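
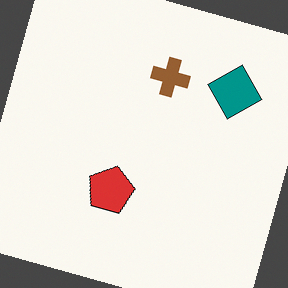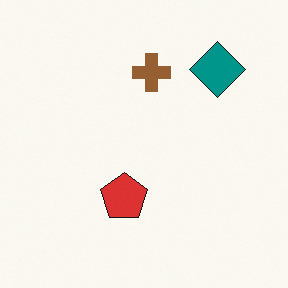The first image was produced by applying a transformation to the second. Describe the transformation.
Rotated clockwise by a moderate amount.

Every shape is tilted by the same angle and the image corners show triangular fill wedges — a whole-image rotation by a non-right angle.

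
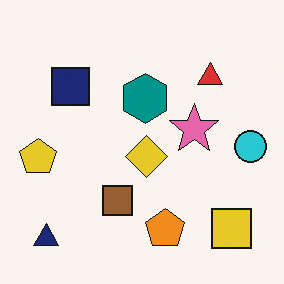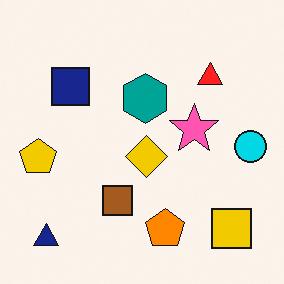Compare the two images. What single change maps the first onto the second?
The transformation is: slightly oversaturated.

All colors are more vivid — a global saturation change.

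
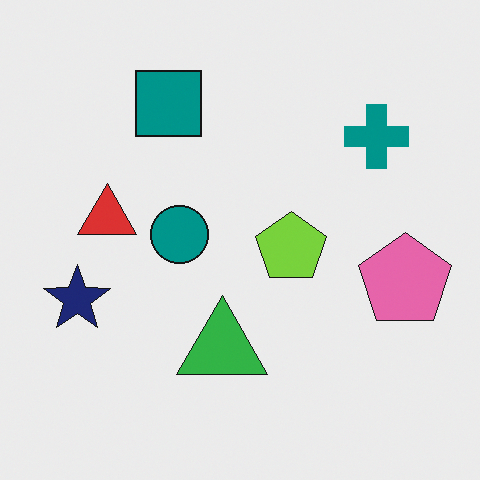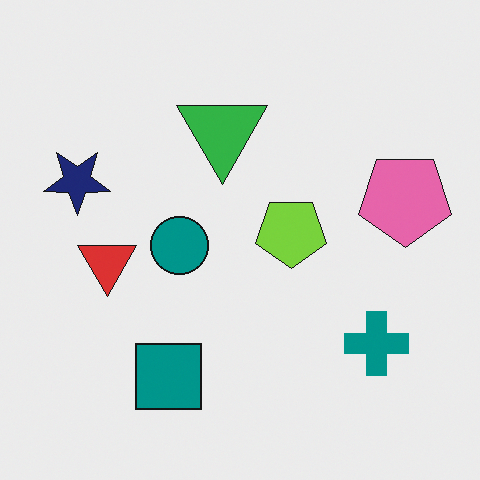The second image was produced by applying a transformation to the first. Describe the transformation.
The image was flipped vertically (top ↔ bottom).

The teal square is in the top of the first image and the bottom of the second — shapes on opposite sides of the horizontal midline have swapped in a mirror flip.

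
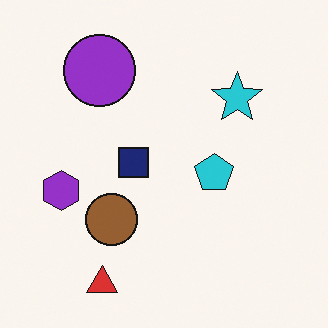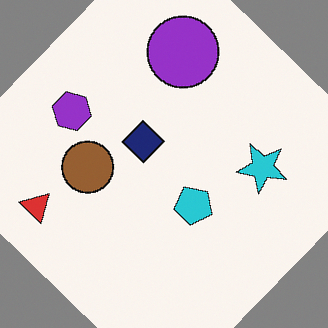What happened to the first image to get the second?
The second image is the first rotated clockwise by a large amount — several tens of degrees.

Every shape is tilted by the same angle and the image corners show triangular fill wedges — a whole-image rotation by a non-right angle.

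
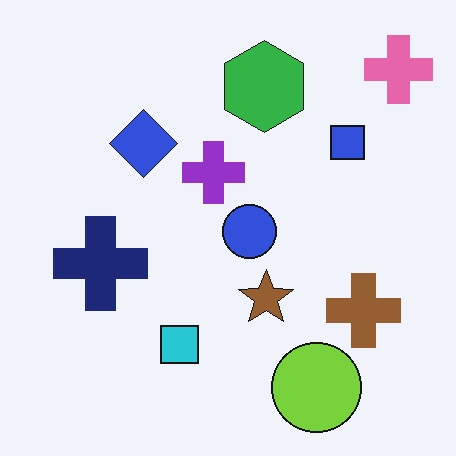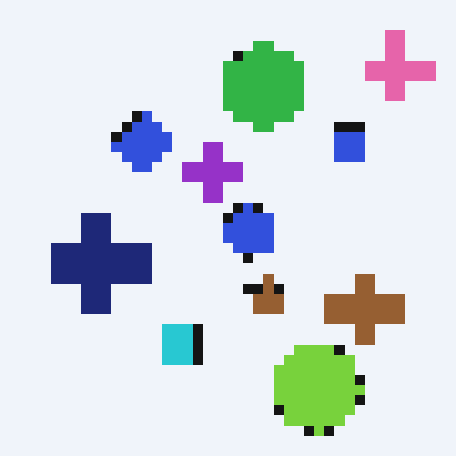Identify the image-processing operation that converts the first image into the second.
The transformation is: heavily pixelated into large blocks.

Shapes are reduced to large square blocks; fine edges and outlines are lost — a downscale-then-upscale (mosaic) effect.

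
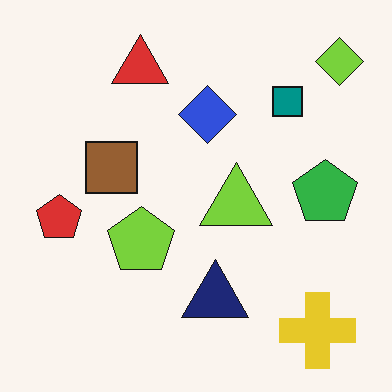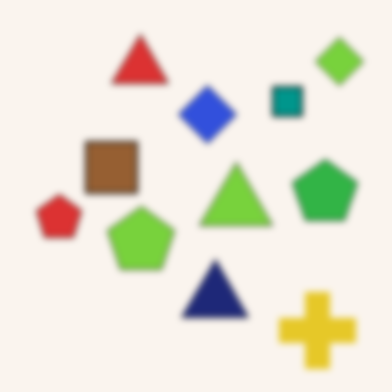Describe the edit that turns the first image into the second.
The second image is the first noticeably gaussian-blurred.

Shape edges and outlines are uniformly softened across the whole image.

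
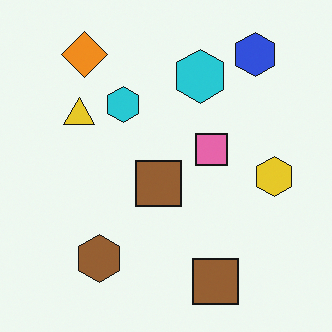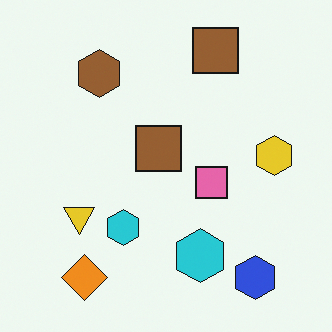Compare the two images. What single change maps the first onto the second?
The second image is the first flipped vertically (top ↔ bottom).

The orange diamond is in the top-left of the first image and the bottom-left of the second — shapes on opposite sides of the horizontal midline have swapped in a mirror flip.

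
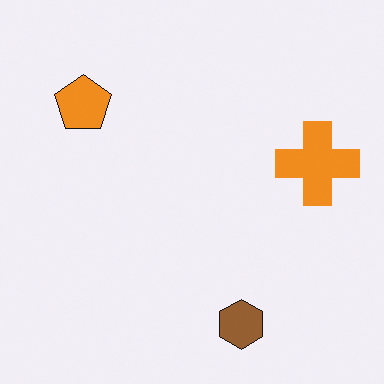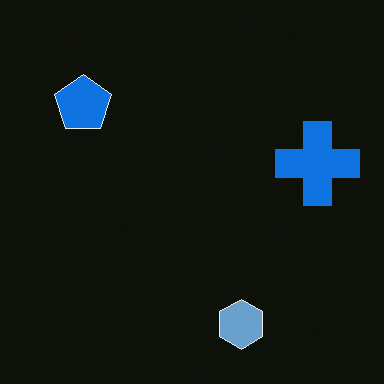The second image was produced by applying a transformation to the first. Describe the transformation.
It was color-inverted (negative).

The light background has become dark and every shape's color is its complement — a photographic negative.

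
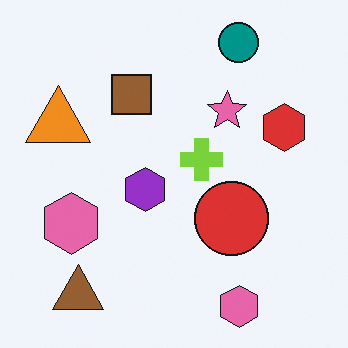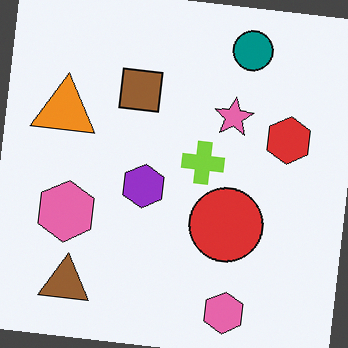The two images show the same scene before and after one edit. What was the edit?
The image was rotated clockwise by a few degrees.

Every shape is tilted by the same angle and the image corners show triangular fill wedges — a whole-image rotation by a non-right angle.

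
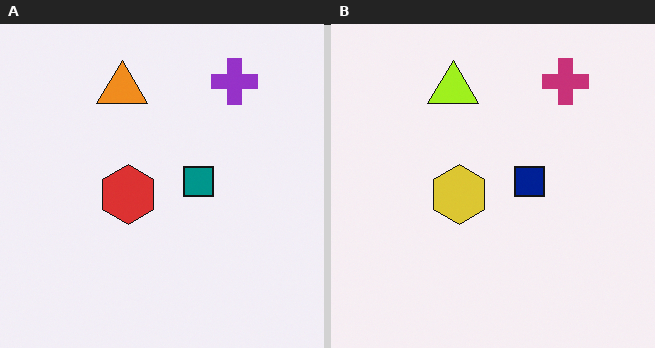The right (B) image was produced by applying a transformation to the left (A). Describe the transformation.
Hue-shifted slightly.

Every shape's color has rotated by the same amount around the hue wheel — a uniform hue shift.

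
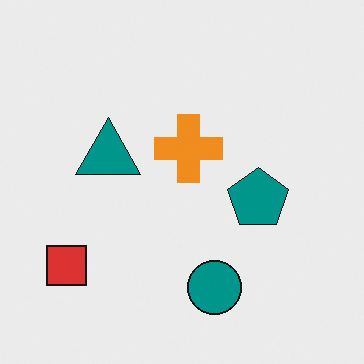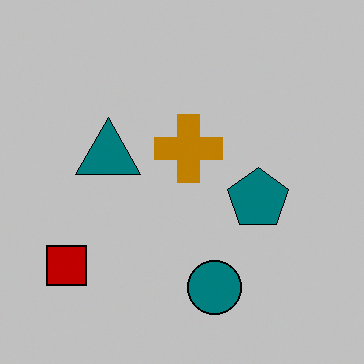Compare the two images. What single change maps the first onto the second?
It was heavily posterized to just a handful of flat colors.

Each flat color has snapped to a coarser quantized level — most visibly, the near-white background has dropped to a flat grey.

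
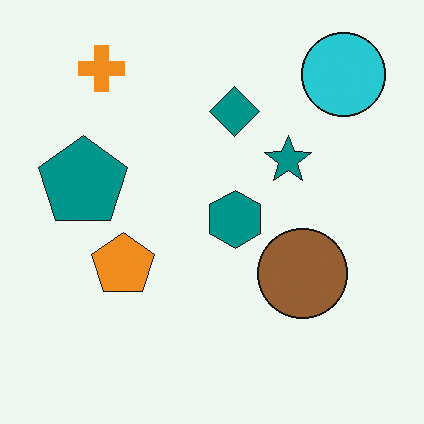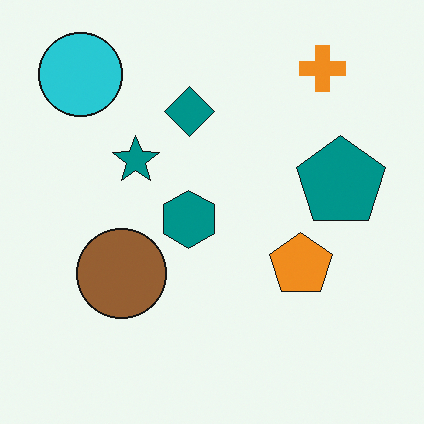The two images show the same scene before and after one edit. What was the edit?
This is the original image flipped horizontally (left ↔ right).

The cyan circle is in the top-right of the first image and the top-left of the second — shapes on opposite sides of the vertical midline have swapped in a mirror flip.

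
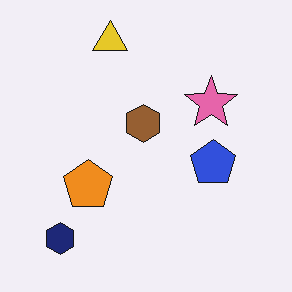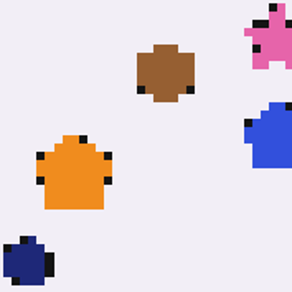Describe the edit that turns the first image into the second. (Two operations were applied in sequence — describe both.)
This is the original image lightly pixelated (a mild mosaic effect), then cropped to a noticeably smaller region and rescaled.

Shapes are reduced to large square blocks; fine edges and outlines are lost — a downscale-then-upscale (mosaic) effect. The visible shapes are larger and the field of view is narrower; shapes near the original edges may be partly or wholly outside the frame — a crop-and-rescale.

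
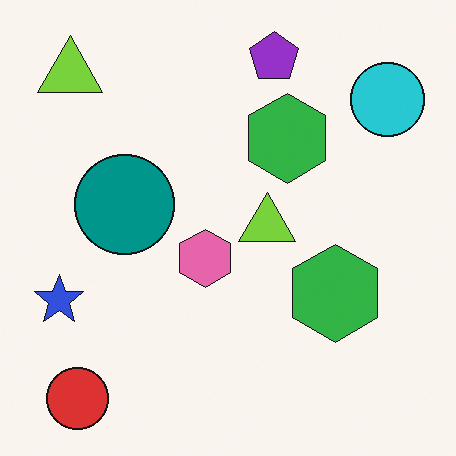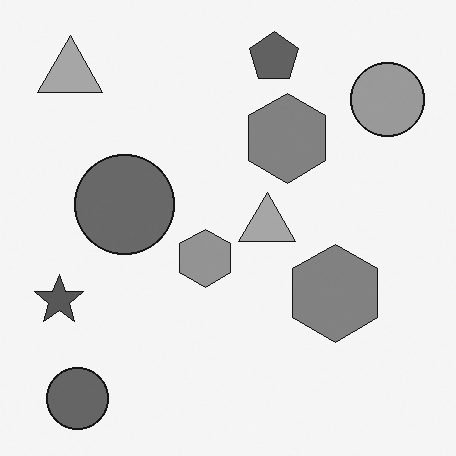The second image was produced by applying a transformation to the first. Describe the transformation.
This is the original image converted to grayscale.

All color is removed — every shape is now a shade of grey.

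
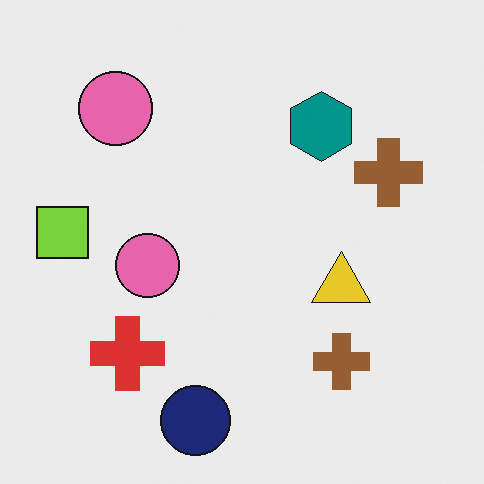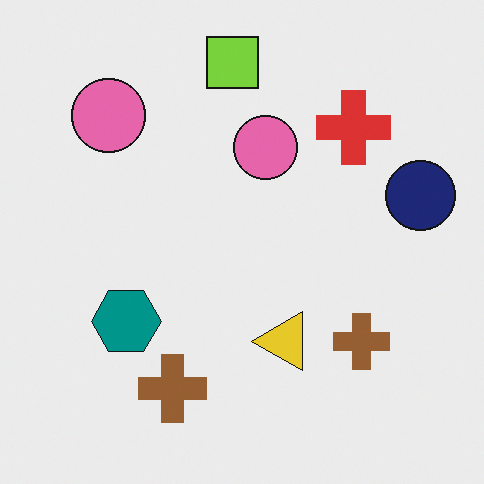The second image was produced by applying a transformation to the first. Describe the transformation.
Transposed (reflected across the top-left ↔ bottom-right diagonal).

Shapes have swapped their row and column positions — what was in the top-right is now in the bottom-left — a diagonal reflection.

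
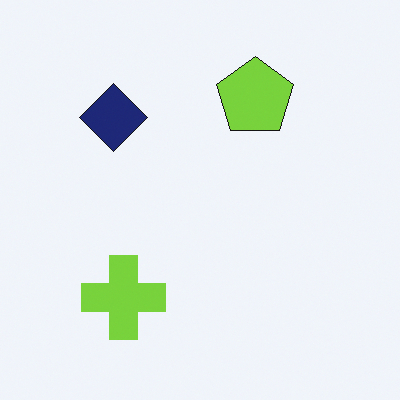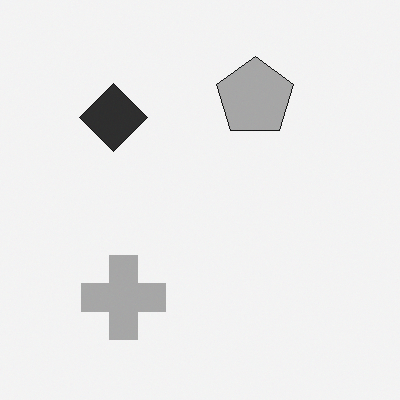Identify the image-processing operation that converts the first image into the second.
The image was converted to grayscale.

All color is removed — every shape is now a shade of grey.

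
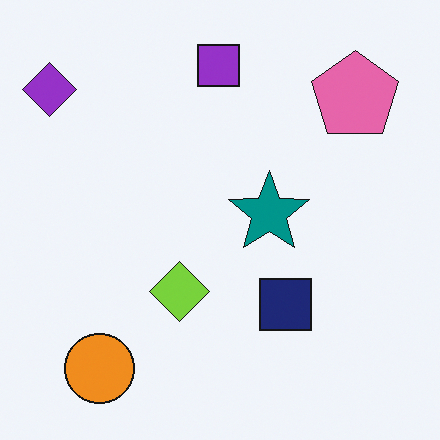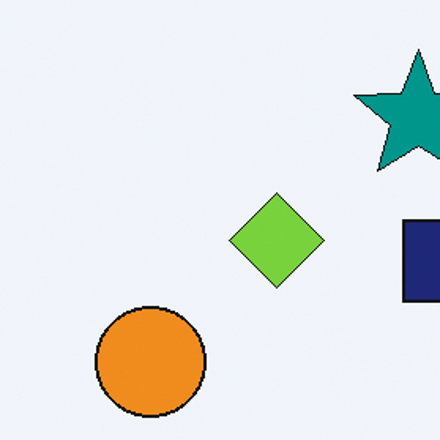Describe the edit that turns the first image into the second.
The transformation is: cropped to a modestly smaller region and rescaled.

The visible shapes are larger and the field of view is narrower; shapes near the original edges may be partly or wholly outside the frame — a crop-and-rescale.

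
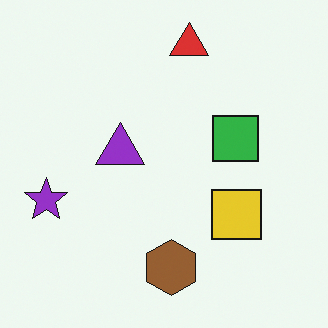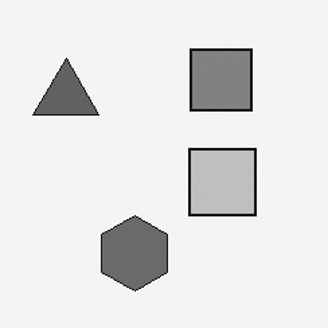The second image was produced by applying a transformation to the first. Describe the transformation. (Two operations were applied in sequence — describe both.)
Cropped to a modestly smaller region and rescaled, then converted to grayscale.

The visible shapes are larger and the field of view is narrower; shapes near the original edges may be partly or wholly outside the frame — a crop-and-rescale. All color is removed — every shape is now a shade of grey.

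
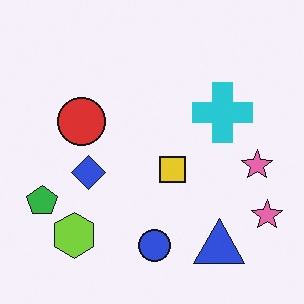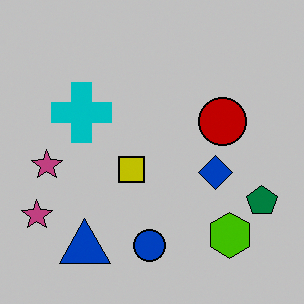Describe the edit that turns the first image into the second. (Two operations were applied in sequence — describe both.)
Flipped horizontally (left ↔ right), then aggressively posterized.

The green pentagon is in the left of the first image and the right of the second — shapes on opposite sides of the vertical midline have swapped in a mirror flip. Each flat color has snapped to a coarser quantized level — most visibly, the near-white background has dropped to a flat grey.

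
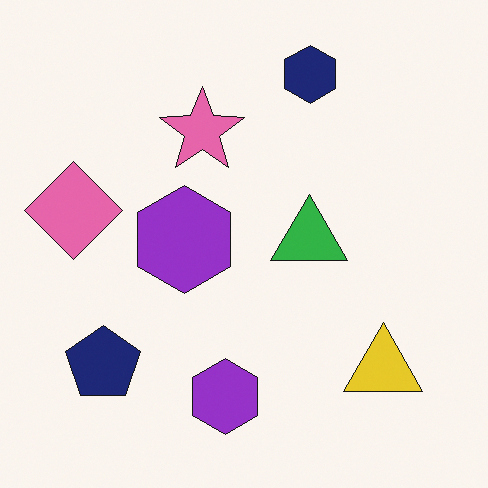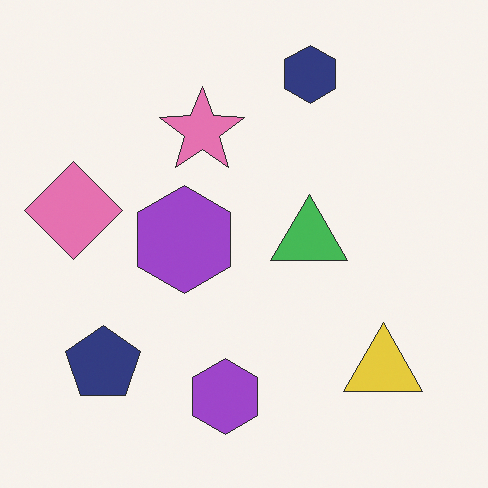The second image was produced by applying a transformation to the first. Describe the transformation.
It was given slightly reduced contrast.

Tones are pushed toward mid-grey across the whole image — a global contrast change.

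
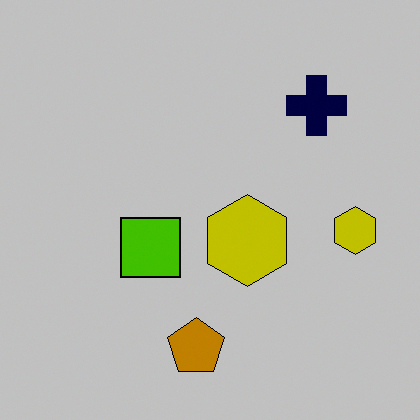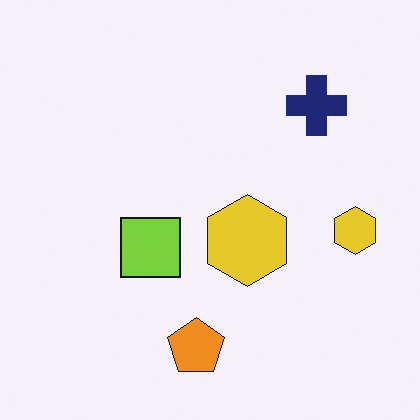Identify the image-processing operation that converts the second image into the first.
The transformation is: heavily posterized to just a handful of flat colors.

Each flat color has snapped to a coarser quantized level — most visibly, the near-white background has dropped to a flat grey.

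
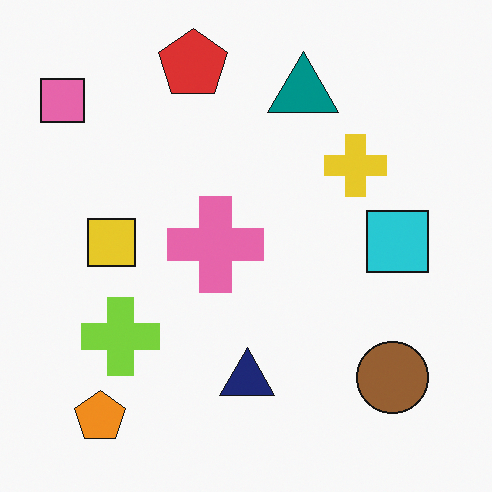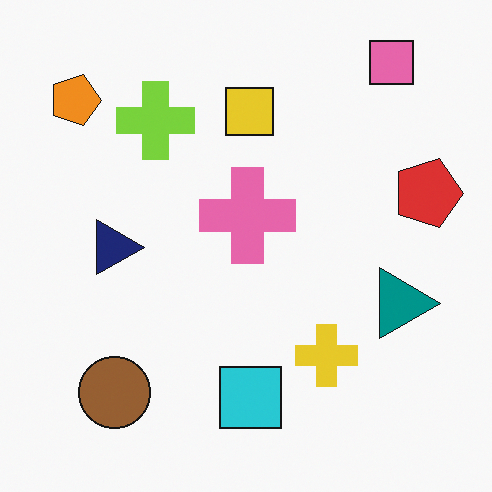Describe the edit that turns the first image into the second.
Rotated 90° clockwise.

The pink square sits in the top-left of the first image and the top-right of the second — consistent with a whole-image 90° clockwise rotation.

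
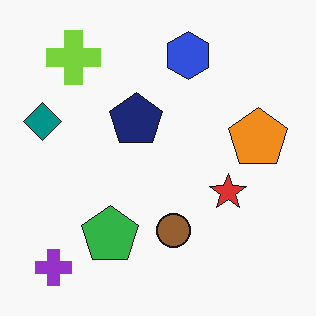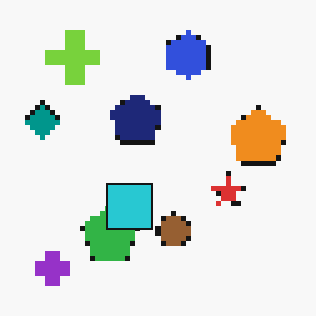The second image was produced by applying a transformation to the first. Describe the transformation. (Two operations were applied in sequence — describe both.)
It was lightly pixelated (a mild mosaic effect), then overlaid with an additional cyan square.

Shapes are reduced to large square blocks; fine edges and outlines are lost — a downscale-then-upscale (mosaic) effect. A cyan square appears in the second image that is absent from the first.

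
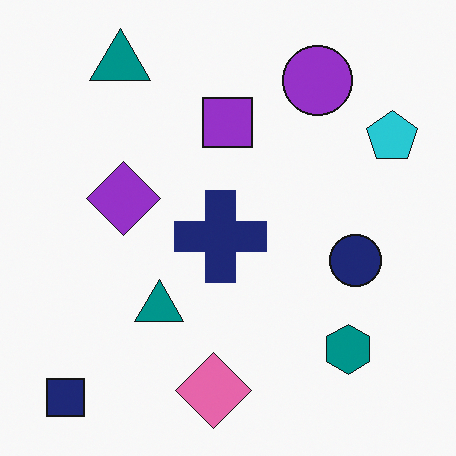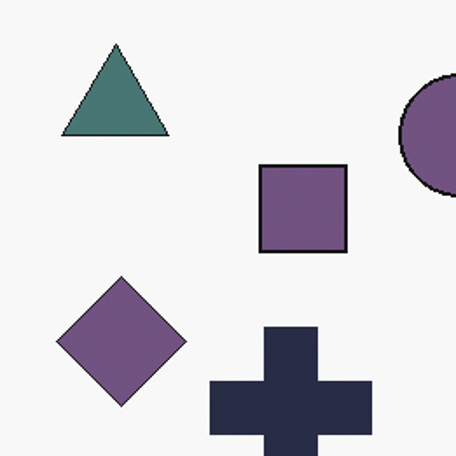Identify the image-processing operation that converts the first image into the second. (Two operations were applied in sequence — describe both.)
Cropped tightly and scaled back up, then heavily desaturated.

The visible shapes are larger and the field of view is narrower; shapes near the original edges may be partly or wholly outside the frame — a crop-and-rescale. All colors are more muted and greyish — a global saturation change.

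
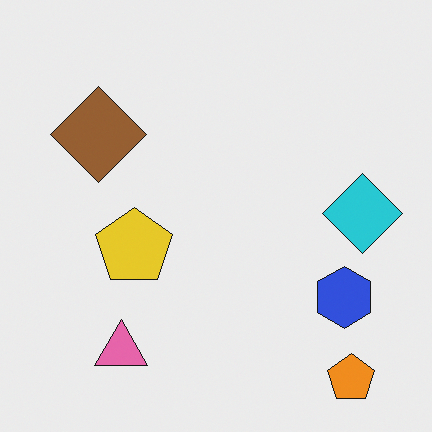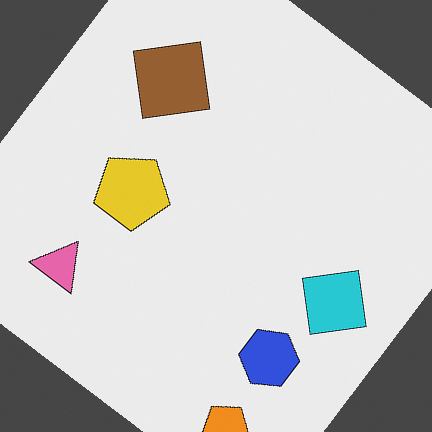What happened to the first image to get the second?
It was rotated clockwise by a large amount — several tens of degrees.

Every shape is tilted by the same angle and the image corners show triangular fill wedges — a whole-image rotation by a non-right angle.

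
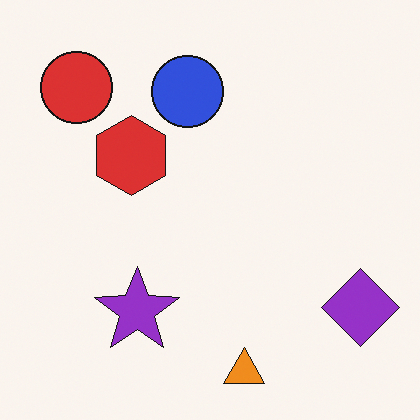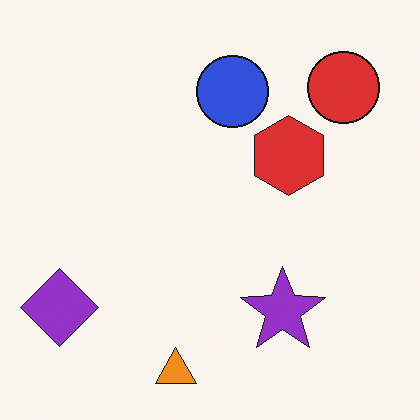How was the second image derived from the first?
The transformation is: flipped horizontally (left ↔ right).

The purple diamond is in the bottom-right of the first image and the bottom-left of the second — shapes on opposite sides of the vertical midline have swapped in a mirror flip.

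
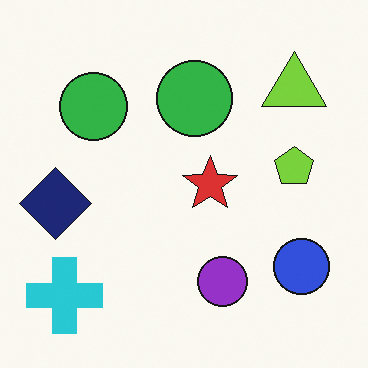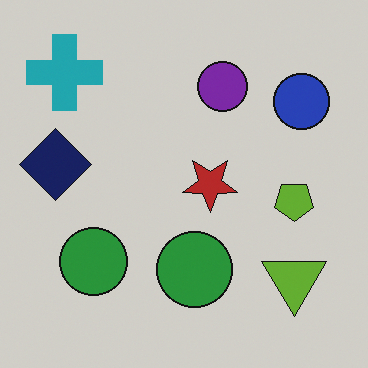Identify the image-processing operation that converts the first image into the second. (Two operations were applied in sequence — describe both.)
The second image is the first slightly darkened, then flipped vertically (top ↔ bottom).

Every pixel — background and shapes alike — is uniformly darkened. The cyan cross is in the bottom-left of the first image and the top-left of the second — shapes on opposite sides of the horizontal midline have swapped in a mirror flip.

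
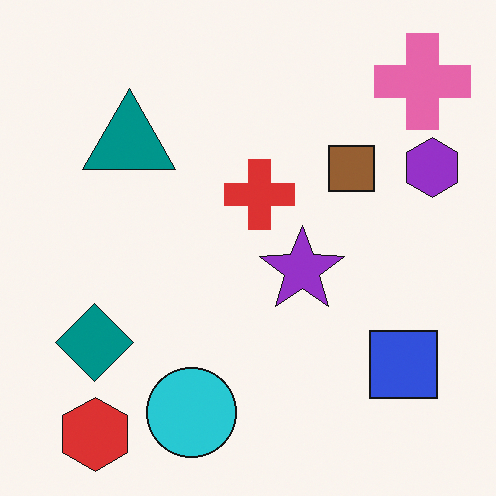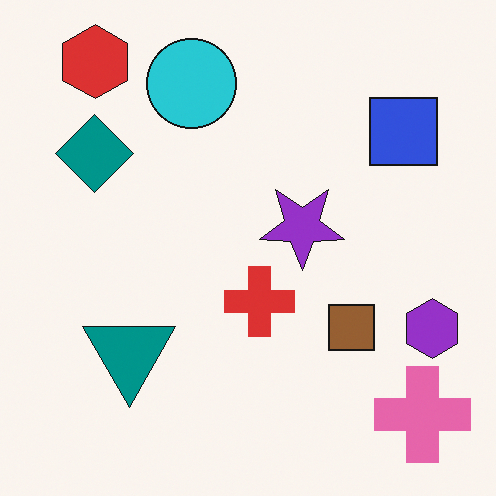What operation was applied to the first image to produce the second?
The image was flipped vertically (top ↔ bottom).

The red hexagon is in the bottom-left of the first image and the top-left of the second — shapes on opposite sides of the horizontal midline have swapped in a mirror flip.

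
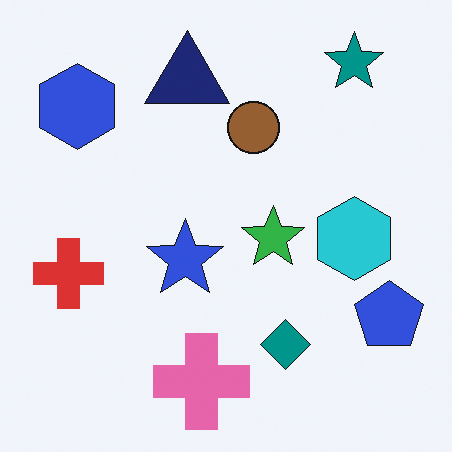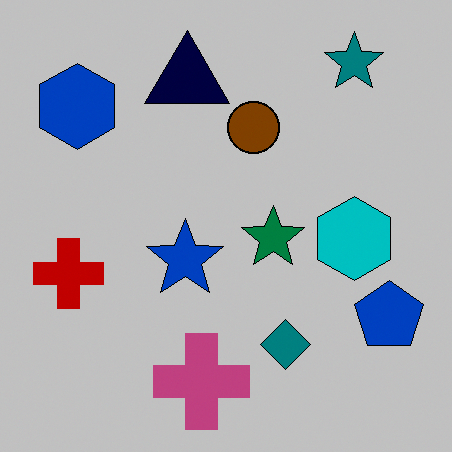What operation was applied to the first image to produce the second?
This is the original image aggressively posterized.

Each flat color has snapped to a coarser quantized level — most visibly, the near-white background has dropped to a flat grey.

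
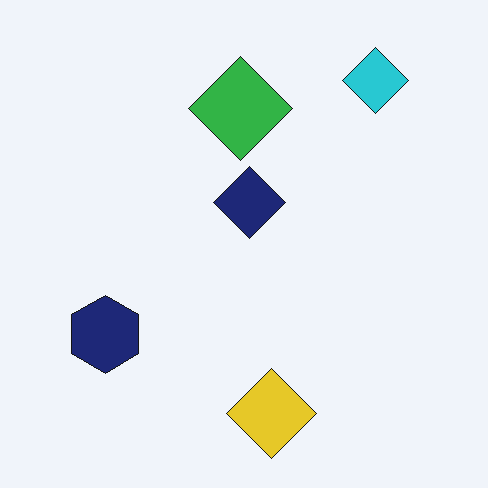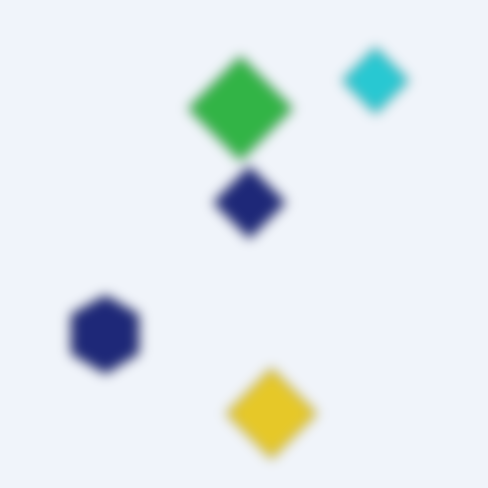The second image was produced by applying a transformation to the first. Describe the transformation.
It was heavily blurred.

Shape edges and outlines are uniformly softened across the whole image.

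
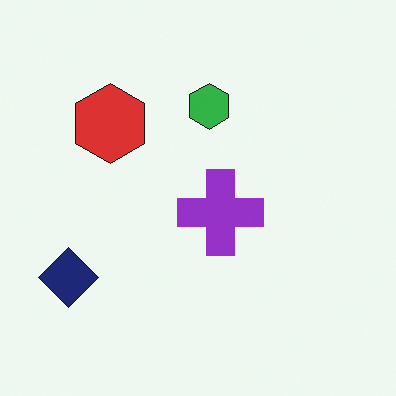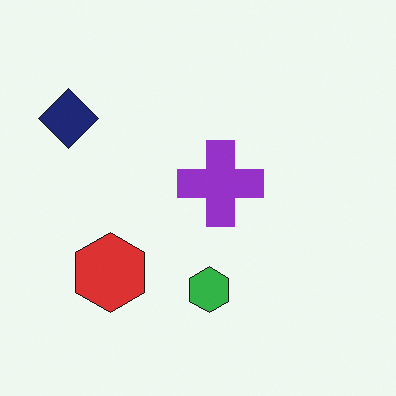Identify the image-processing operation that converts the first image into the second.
It was flipped vertically (top ↔ bottom).

The green hexagon is in the top of the first image and the bottom of the second — shapes on opposite sides of the horizontal midline have swapped in a mirror flip.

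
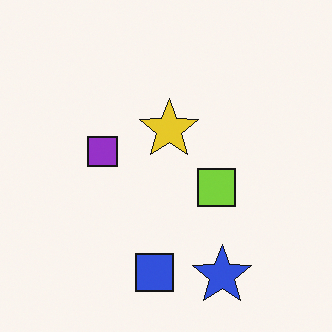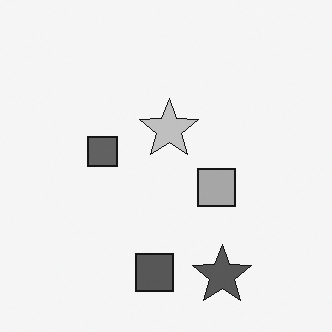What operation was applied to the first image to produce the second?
The second image is the first converted to grayscale.

All color is removed — every shape is now a shade of grey.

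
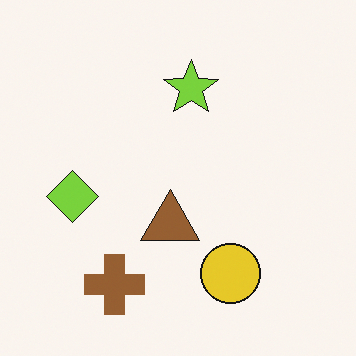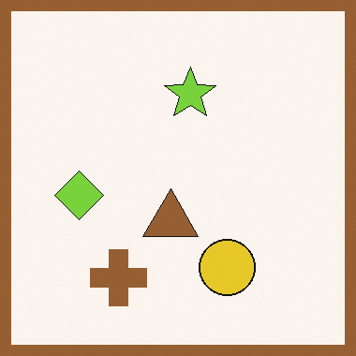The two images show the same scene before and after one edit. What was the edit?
The second image is the first framed with a brown border.

A solid brown frame runs around the edge of the second image, with the content slightly shrunk inside it.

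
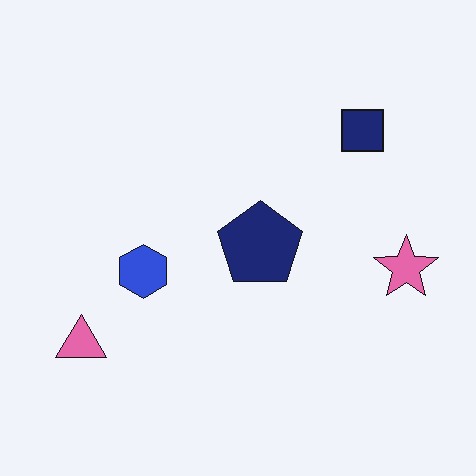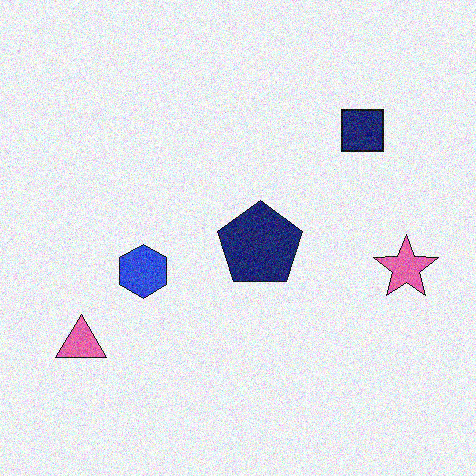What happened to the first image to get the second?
The second image is the first degraded with moderate additive noise.

Random speckle covers the whole image, including the flat background.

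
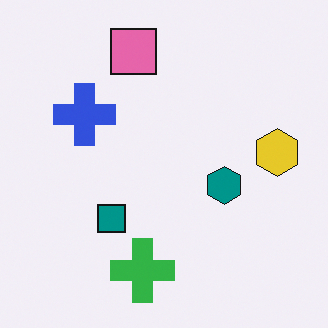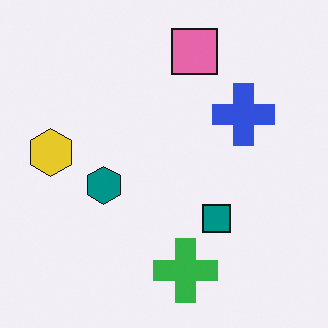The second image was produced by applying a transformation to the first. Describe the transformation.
The image was flipped horizontally (left ↔ right).

The yellow hexagon is in the right of the first image and the left of the second — shapes on opposite sides of the vertical midline have swapped in a mirror flip.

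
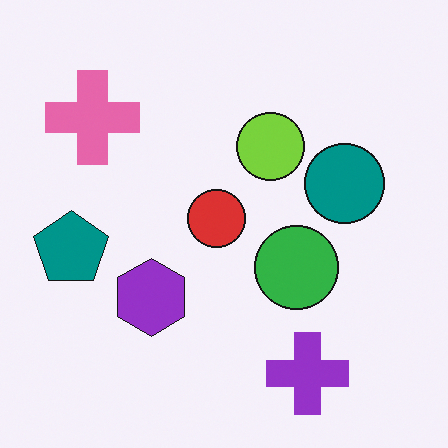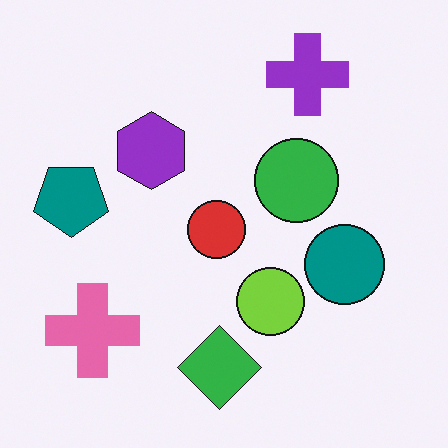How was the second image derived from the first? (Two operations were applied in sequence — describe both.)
The image was flipped vertically (top ↔ bottom), then overlaid with an additional green diamond.

The purple cross is in the bottom-right of the first image and the top-right of the second — shapes on opposite sides of the horizontal midline have swapped in a mirror flip. A green diamond appears in the second image that is absent from the first.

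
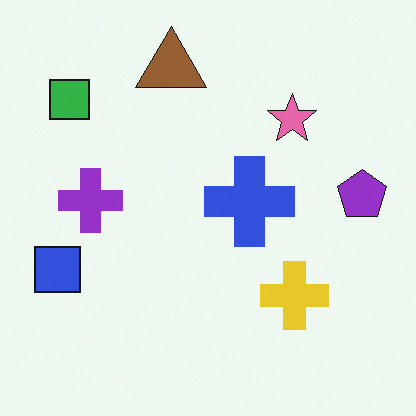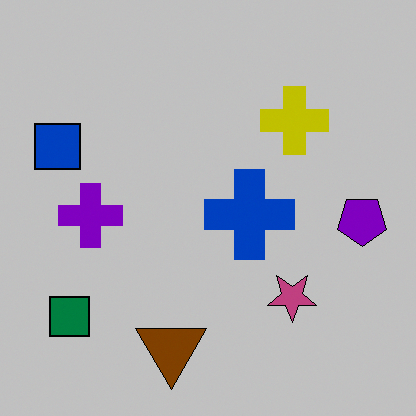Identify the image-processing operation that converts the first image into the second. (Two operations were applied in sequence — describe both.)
The image was aggressively posterized, then flipped vertically (top ↔ bottom).

Each flat color has snapped to a coarser quantized level — most visibly, the near-white background has dropped to a flat grey. The brown triangle is in the top of the first image and the bottom of the second — shapes on opposite sides of the horizontal midline have swapped in a mirror flip.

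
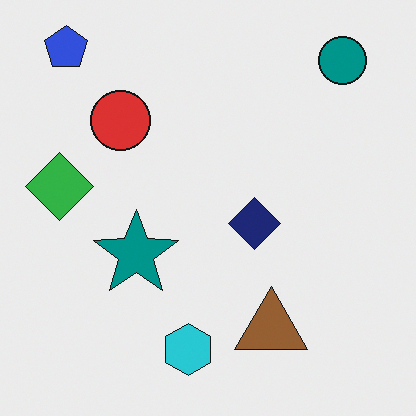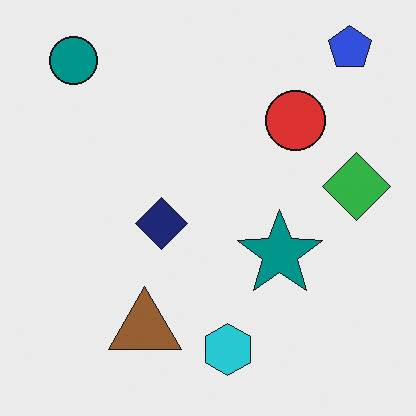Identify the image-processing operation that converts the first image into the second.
Flipped horizontally (left ↔ right).

The green diamond is in the left of the first image and the right of the second — shapes on opposite sides of the vertical midline have swapped in a mirror flip.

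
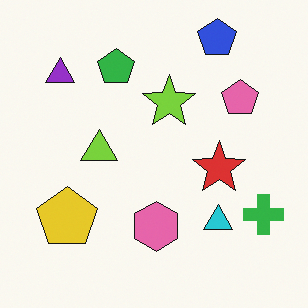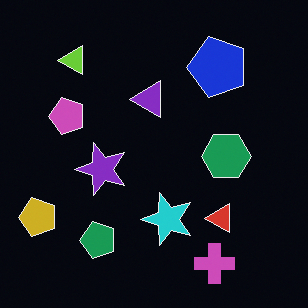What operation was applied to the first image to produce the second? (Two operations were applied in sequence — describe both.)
It was color-inverted (negative), then transposed (reflected across the top-left ↔ bottom-right diagonal).

The light background has become dark and every shape's color is its complement — a photographic negative. Shapes have swapped their row and column positions — what was in the top-right is now in the bottom-left — a diagonal reflection.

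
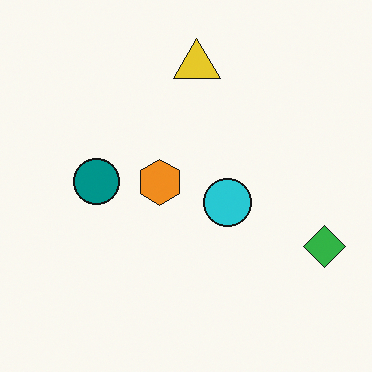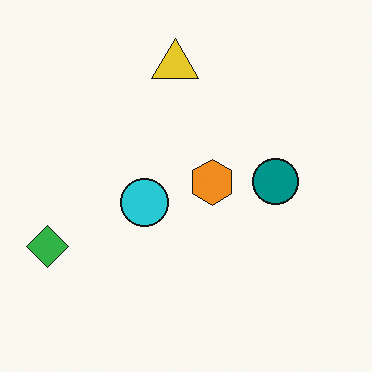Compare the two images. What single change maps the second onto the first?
It was flipped horizontally (left ↔ right).

The green diamond is in the left of the second image and the right of the first — shapes on opposite sides of the vertical midline have swapped in a mirror flip.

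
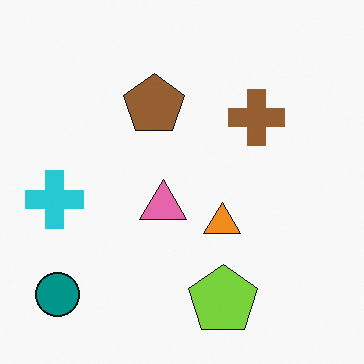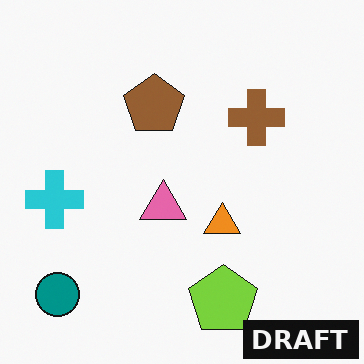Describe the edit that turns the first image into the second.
The second image is the first watermarked with the text "DRAFT" in the lower-right corner.

A dark label reading "DRAFT" appears in the lower-right corner.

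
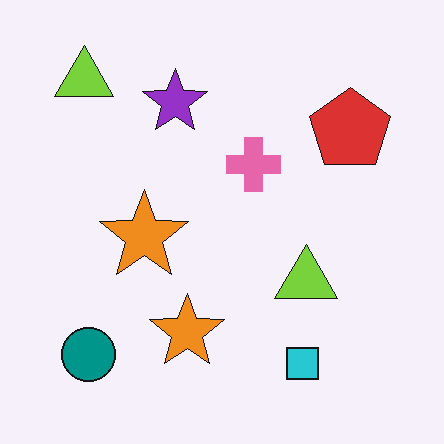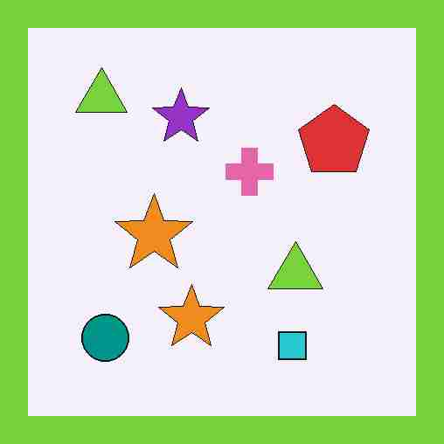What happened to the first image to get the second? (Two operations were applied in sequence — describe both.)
It was degraded with heavy JPEG compression, then framed with a lime border.

Blocky 8×8 compression artifacts appear around shape edges and the flat background shows ringing — characteristic JPEG degradation. A solid lime frame runs around the edge of the second image, with the content slightly shrunk inside it.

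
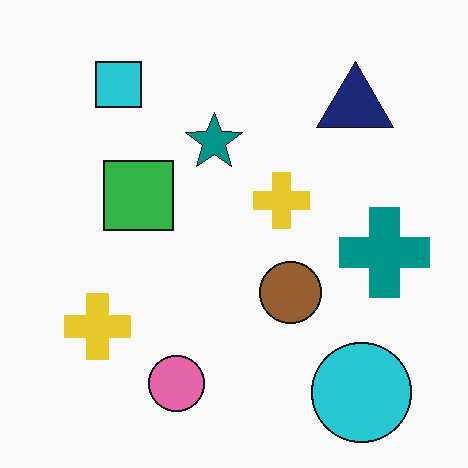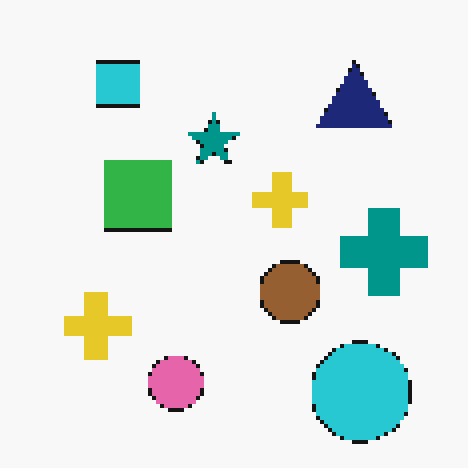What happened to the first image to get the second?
The second image is the first lightly pixelated (a mild mosaic effect).

Shapes are reduced to large square blocks; fine edges and outlines are lost — a downscale-then-upscale (mosaic) effect.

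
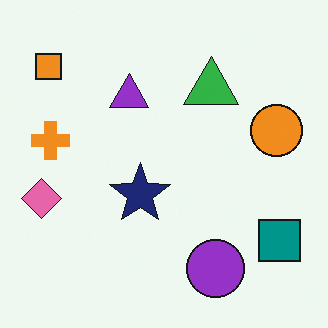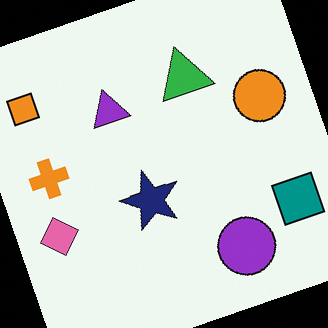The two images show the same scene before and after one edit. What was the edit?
This is the original image rotated counter-clockwise by a clearly visible amount.

Every shape is tilted by the same angle and the image corners show triangular fill wedges — a whole-image rotation by a non-right angle.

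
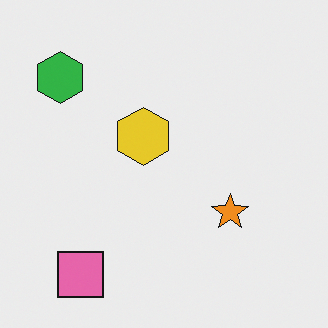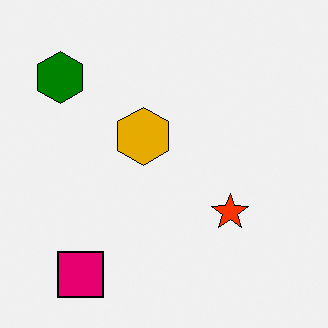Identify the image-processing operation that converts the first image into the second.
The second image is the first boosted in contrast.

Tones are pushed away from mid-grey across the whole image — a global contrast change.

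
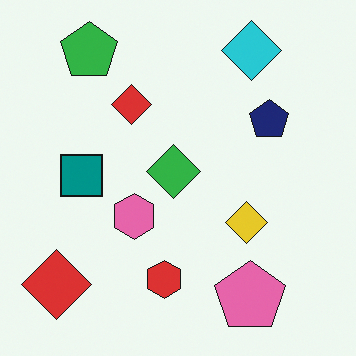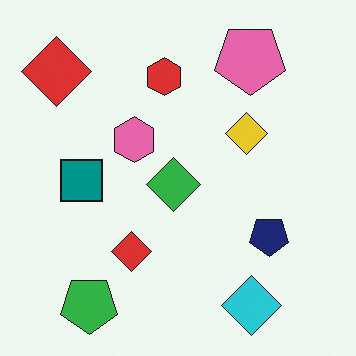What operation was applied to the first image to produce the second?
The second image is the first flipped vertically (top ↔ bottom).

The cyan diamond is in the top-right of the first image and the bottom-right of the second — shapes on opposite sides of the horizontal midline have swapped in a mirror flip.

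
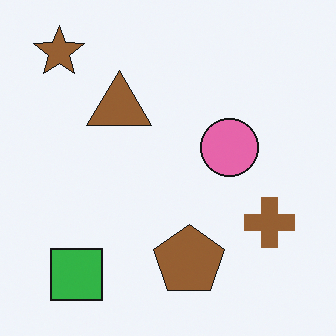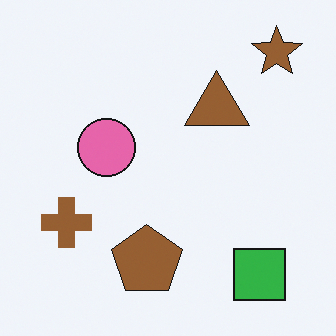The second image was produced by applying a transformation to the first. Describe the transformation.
The second image is the first flipped horizontally (left ↔ right).

The brown star is in the top-left of the first image and the top-right of the second — shapes on opposite sides of the vertical midline have swapped in a mirror flip.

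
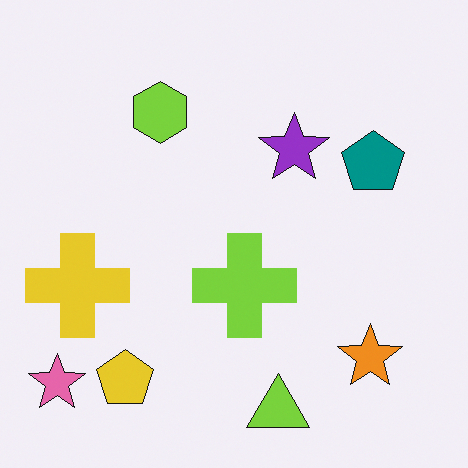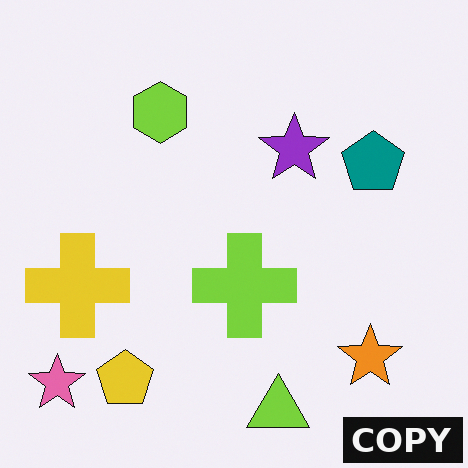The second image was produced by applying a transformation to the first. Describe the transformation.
It was watermarked with the text "COPY" in the lower-right corner.

A dark label reading "COPY" appears in the lower-right corner.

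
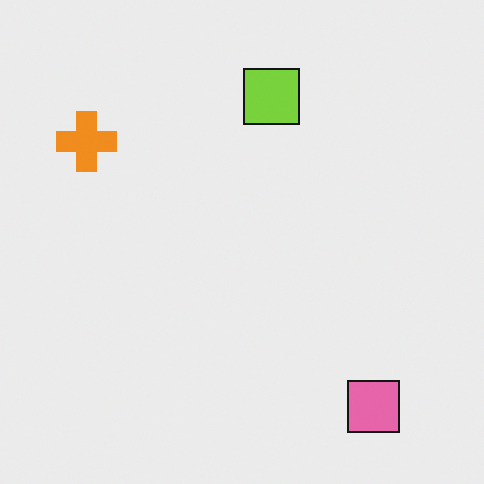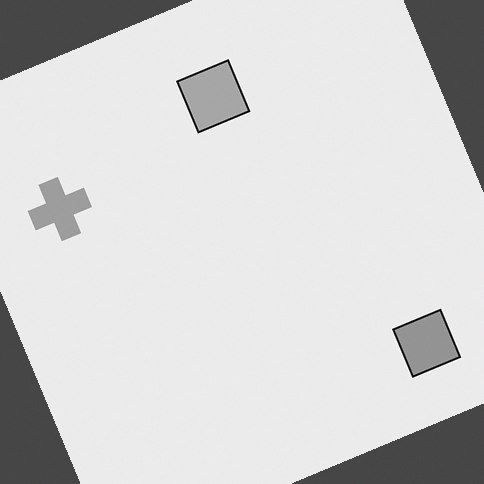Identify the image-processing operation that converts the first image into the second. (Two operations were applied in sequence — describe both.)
The transformation is: rotated counter-clockwise by a clearly visible amount, then converted to grayscale.

Every shape is tilted by the same angle and the image corners show triangular fill wedges — a whole-image rotation by a non-right angle. All color is removed — every shape is now a shade of grey.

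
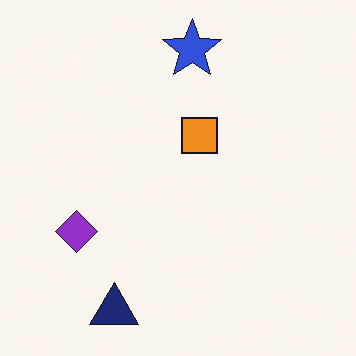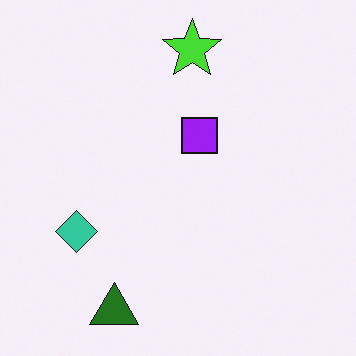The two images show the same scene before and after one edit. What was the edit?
The second image is the first hue-shifted through roughly half the color wheel.

Every shape's color has rotated by the same amount around the hue wheel — a uniform hue shift.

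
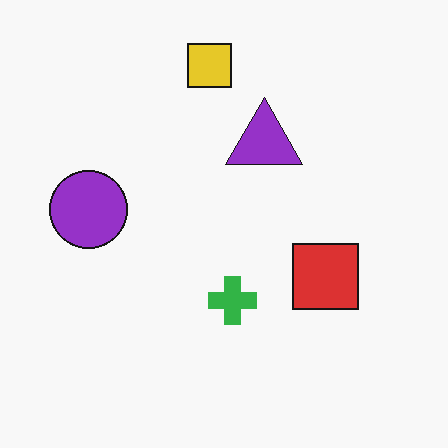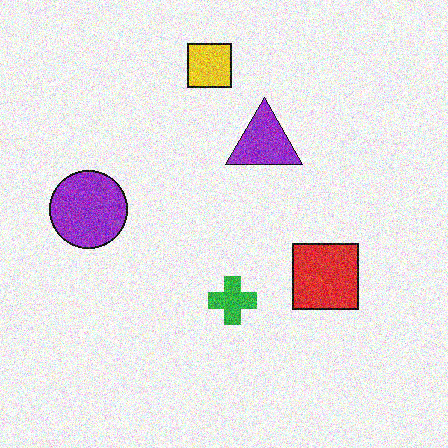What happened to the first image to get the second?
It was degraded with heavy additive noise.

Random speckle covers the whole image, including the flat background.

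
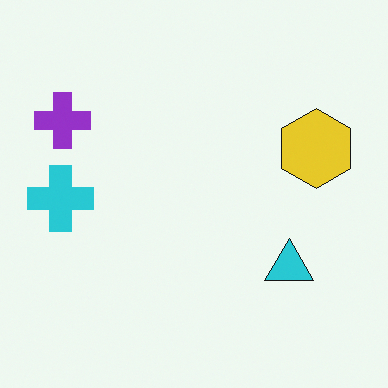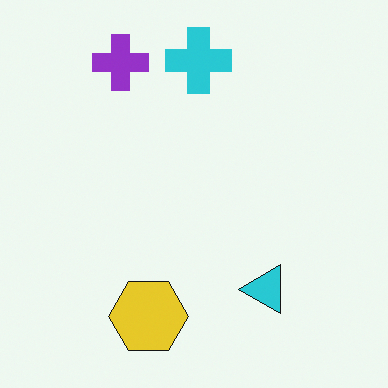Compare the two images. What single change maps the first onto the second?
Transposed (reflected across the top-left ↔ bottom-right diagonal).

Shapes have swapped their row and column positions — what was in the top-right is now in the bottom-left — a diagonal reflection.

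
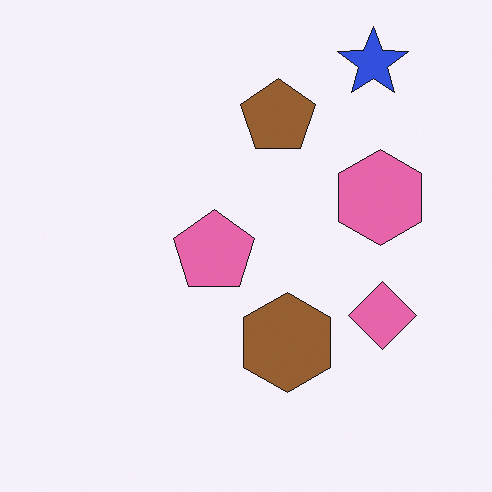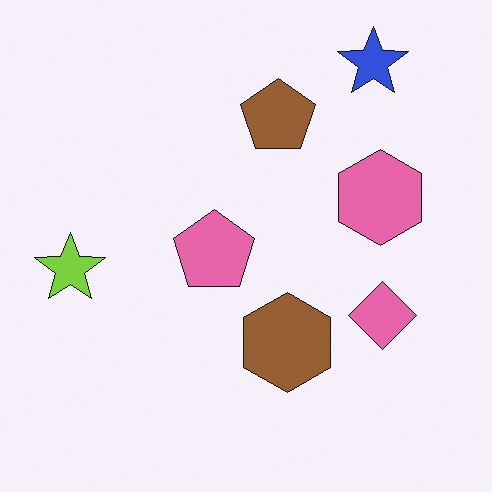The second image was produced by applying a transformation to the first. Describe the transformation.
This is the original image overlaid with an additional lime star.

A lime star appears in the second image that is absent from the first.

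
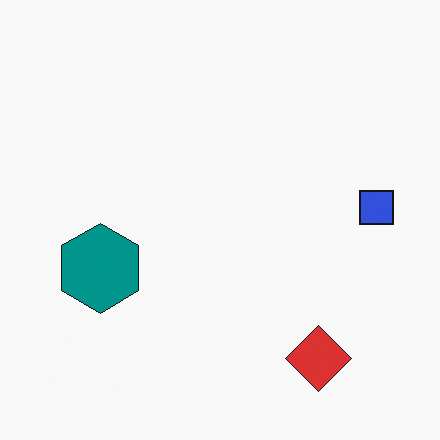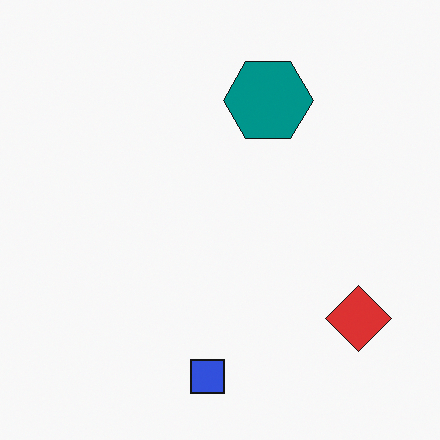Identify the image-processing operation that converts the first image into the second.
It was transposed (reflected across the top-left ↔ bottom-right diagonal).

Shapes have swapped their row and column positions — what was in the top-right is now in the bottom-left — a diagonal reflection.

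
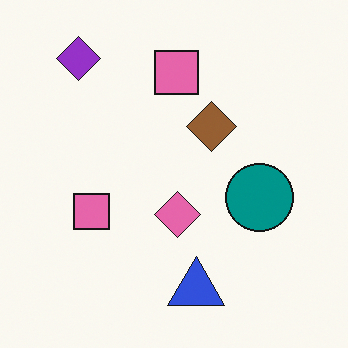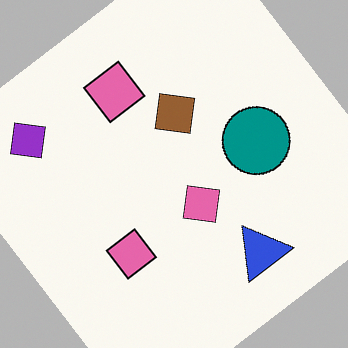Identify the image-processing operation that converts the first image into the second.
The second image is the first rotated counter-clockwise by a large amount — several tens of degrees.

Every shape is tilted by the same angle and the image corners show triangular fill wedges — a whole-image rotation by a non-right angle.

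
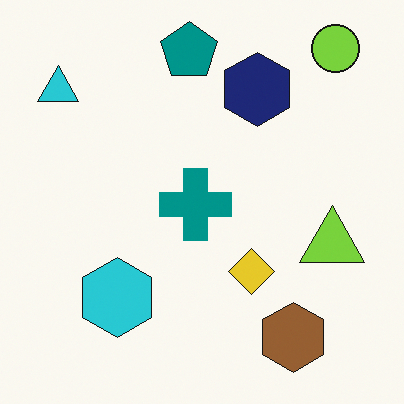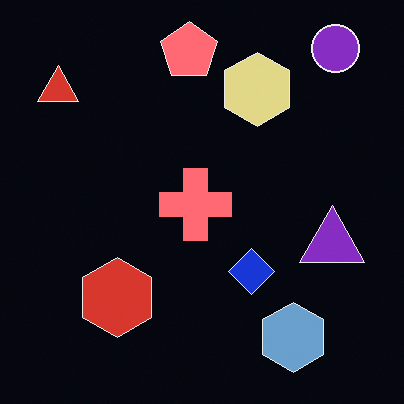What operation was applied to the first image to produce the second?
This is the original image color-inverted (negative).

The light background has become dark and every shape's color is its complement — a photographic negative.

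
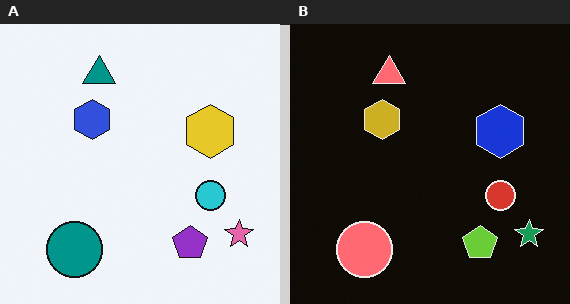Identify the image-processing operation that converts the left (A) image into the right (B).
It was color-inverted (negative).

The light background has become dark and every shape's color is its complement — a photographic negative.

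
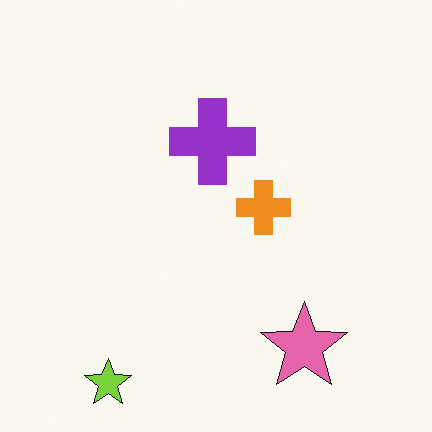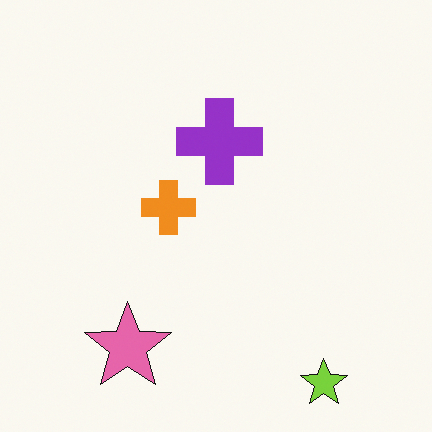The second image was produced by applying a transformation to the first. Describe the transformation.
This is the original image flipped horizontally (left ↔ right).

The lime star is in the bottom-left of the first image and the bottom-right of the second — shapes on opposite sides of the vertical midline have swapped in a mirror flip.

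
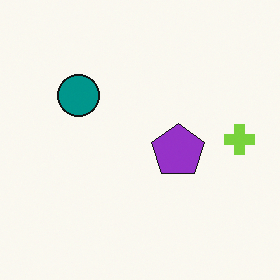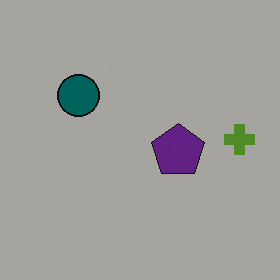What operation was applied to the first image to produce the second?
The second image is the first noticeably darkened.

Every pixel — background and shapes alike — is uniformly darkened.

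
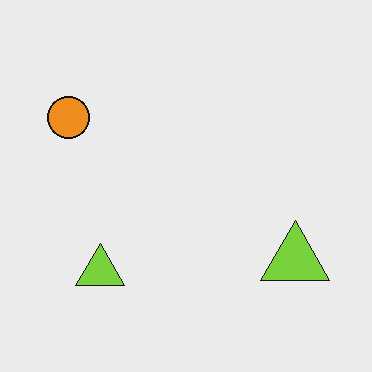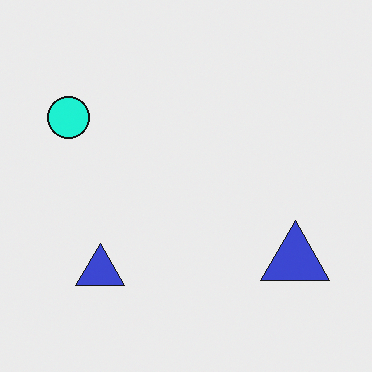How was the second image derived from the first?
The transformation is: hue-shifted noticeably.

Every shape's color has rotated by the same amount around the hue wheel — a uniform hue shift.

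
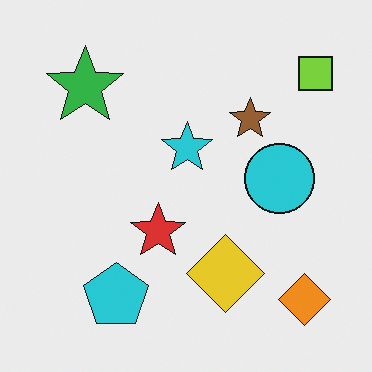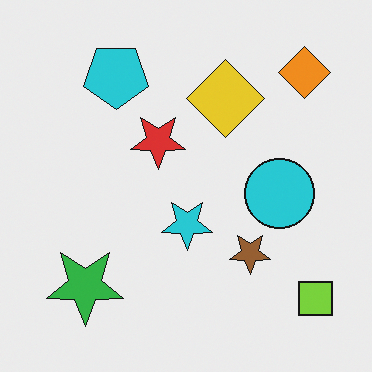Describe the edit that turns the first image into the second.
The image was flipped vertically (top ↔ bottom).

The lime square is in the top-right of the first image and the bottom-right of the second — shapes on opposite sides of the horizontal midline have swapped in a mirror flip.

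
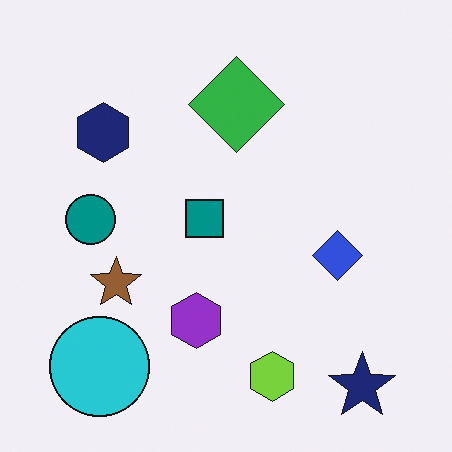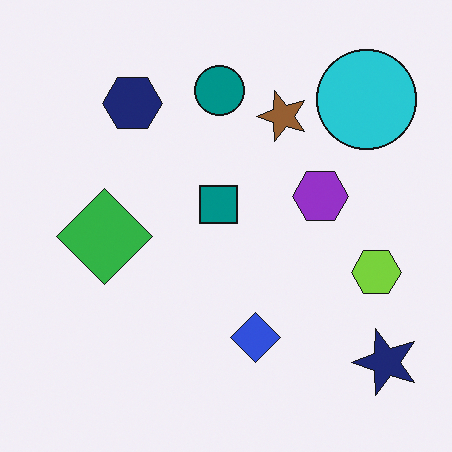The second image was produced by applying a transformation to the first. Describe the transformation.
The image was transposed (reflected across the top-left ↔ bottom-right diagonal).

Shapes have swapped their row and column positions — what was in the top-right is now in the bottom-left — a diagonal reflection.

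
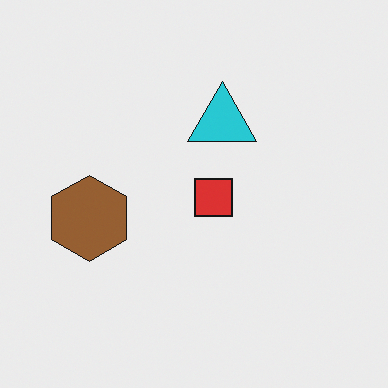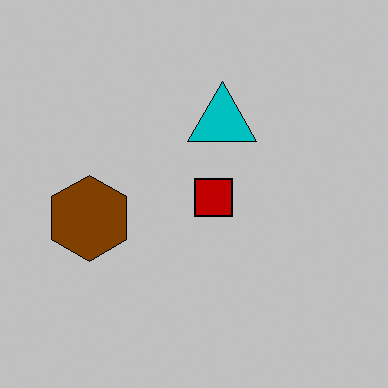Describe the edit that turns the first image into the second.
This is the original image heavily posterized to just a handful of flat colors.

Each flat color has snapped to a coarser quantized level — most visibly, the near-white background has dropped to a flat grey.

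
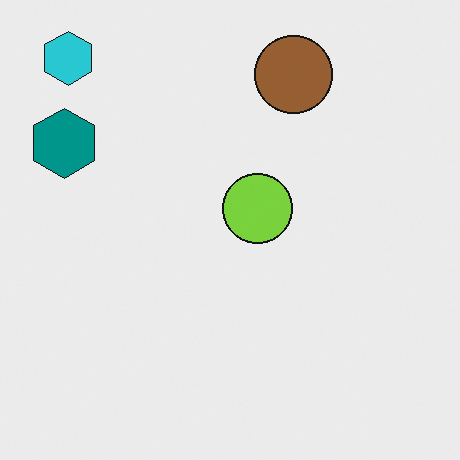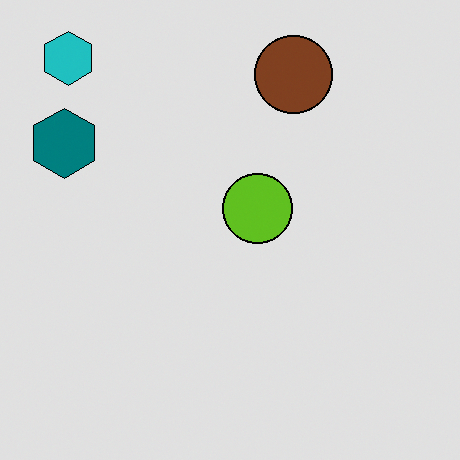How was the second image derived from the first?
This is the original image posterized to a reduced palette.

Each flat color has snapped to a coarser quantized level — most visibly, the near-white background has dropped to a flat grey.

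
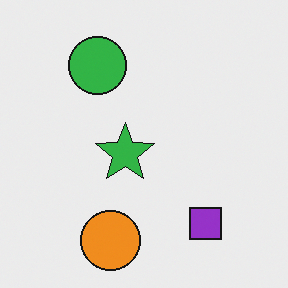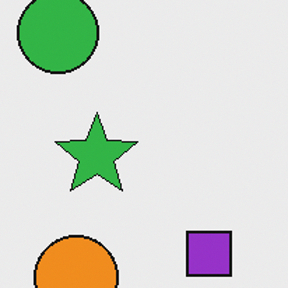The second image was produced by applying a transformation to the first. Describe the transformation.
It was cropped slightly and scaled back up.

The visible shapes are larger and the field of view is narrower; shapes near the original edges may be partly or wholly outside the frame — a crop-and-rescale.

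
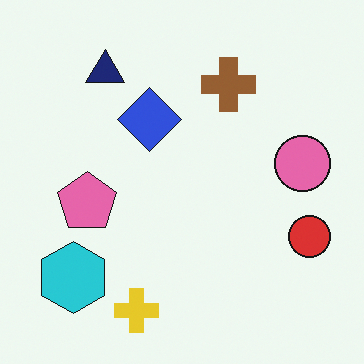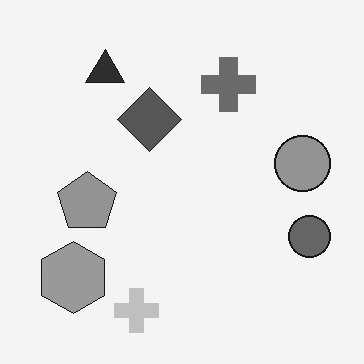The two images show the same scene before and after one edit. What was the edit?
Converted to grayscale.

All color is removed — every shape is now a shade of grey.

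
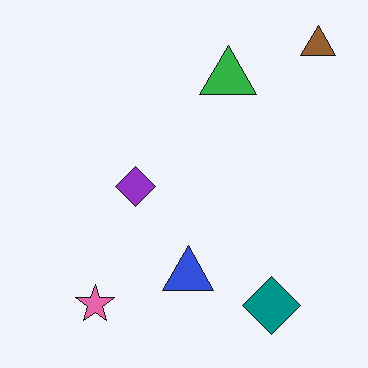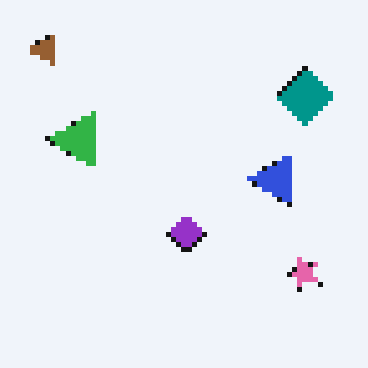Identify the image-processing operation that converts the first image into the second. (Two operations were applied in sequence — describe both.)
The image was mildly pixelated, then rotated 90° counter-clockwise.

Shapes are reduced to large square blocks; fine edges and outlines are lost — a downscale-then-upscale (mosaic) effect. The brown triangle sits in the top-right of the first image and the top-left of the second — consistent with a whole-image 90° counter-clockwise rotation.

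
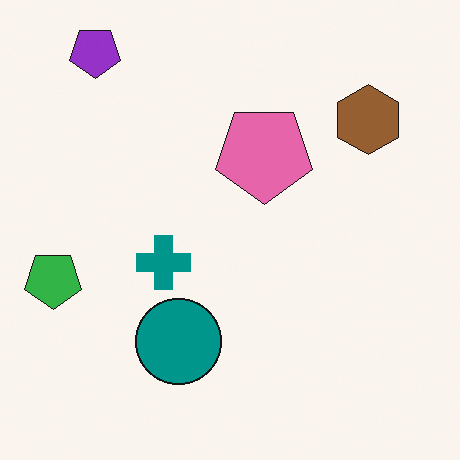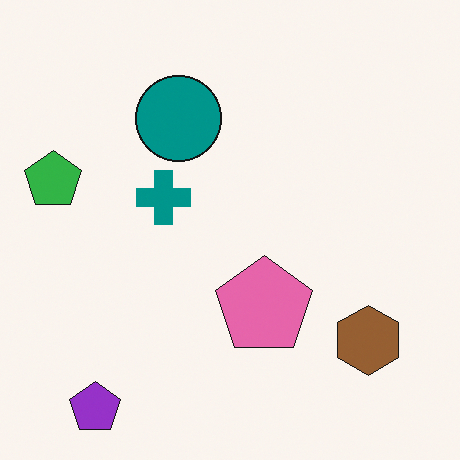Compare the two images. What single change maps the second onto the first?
Flipped vertically (top ↔ bottom).

The purple pentagon is in the bottom-left of the second image and the top-left of the first — shapes on opposite sides of the horizontal midline have swapped in a mirror flip.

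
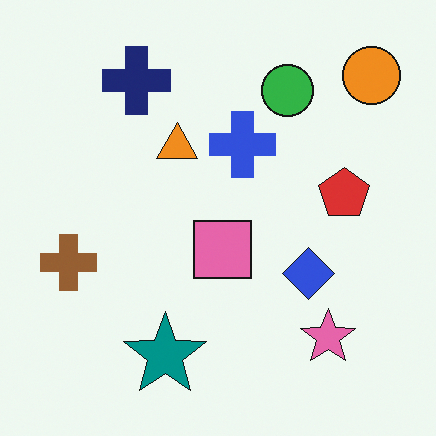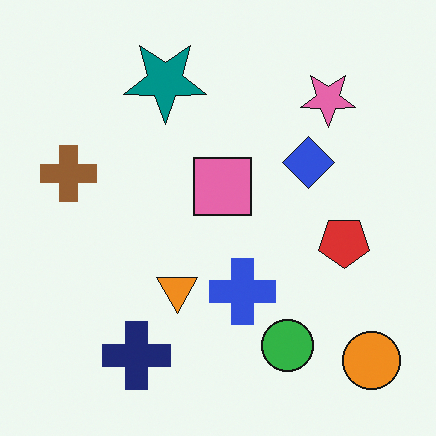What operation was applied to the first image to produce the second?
The image was flipped vertically (top ↔ bottom).

The orange circle is in the top-right of the first image and the bottom-right of the second — shapes on opposite sides of the horizontal midline have swapped in a mirror flip.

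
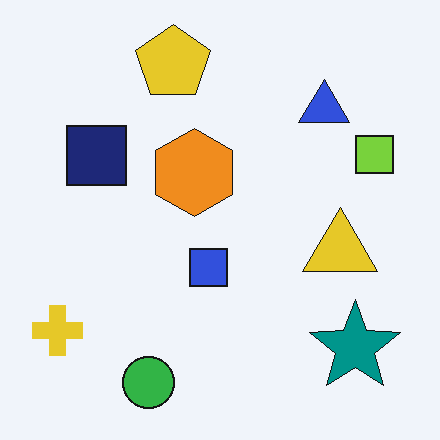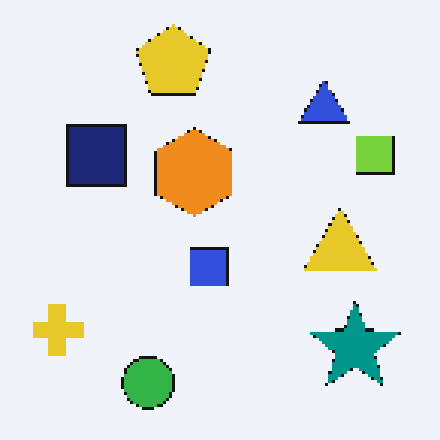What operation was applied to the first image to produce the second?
It was lightly pixelated (a mild mosaic effect).

Shapes are reduced to large square blocks; fine edges and outlines are lost — a downscale-then-upscale (mosaic) effect.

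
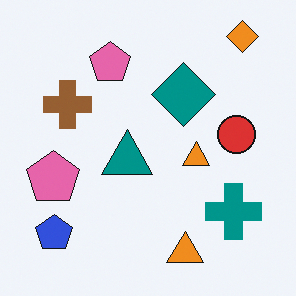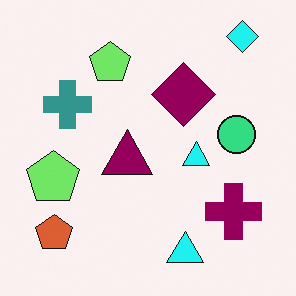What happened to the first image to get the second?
The image was hue-shifted through roughly a third of the color wheel.

Every shape's color has rotated by the same amount around the hue wheel — a uniform hue shift.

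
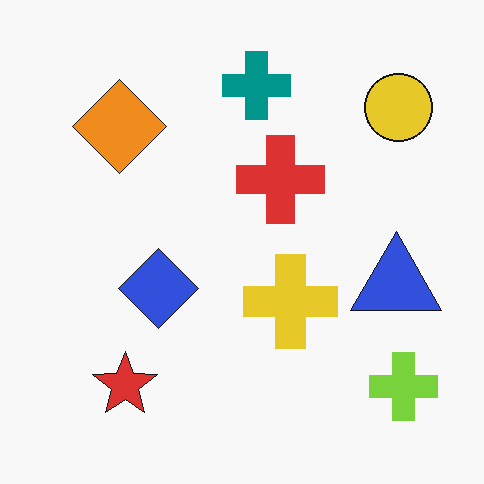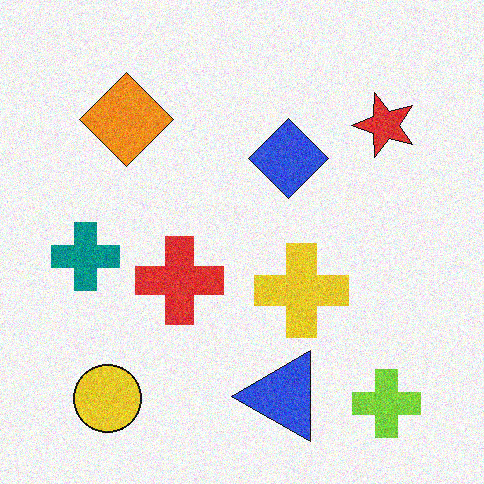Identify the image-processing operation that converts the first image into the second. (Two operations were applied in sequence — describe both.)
The second image is the first transposed (reflected across the top-left ↔ bottom-right diagonal), then degraded with moderate additive noise.

Shapes have swapped their row and column positions — what was in the top-right is now in the bottom-left — a diagonal reflection. Random speckle covers the whole image, including the flat background.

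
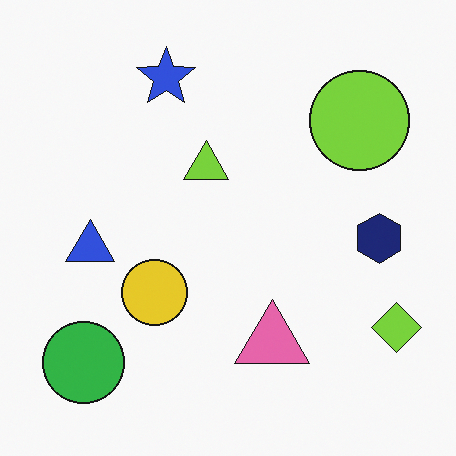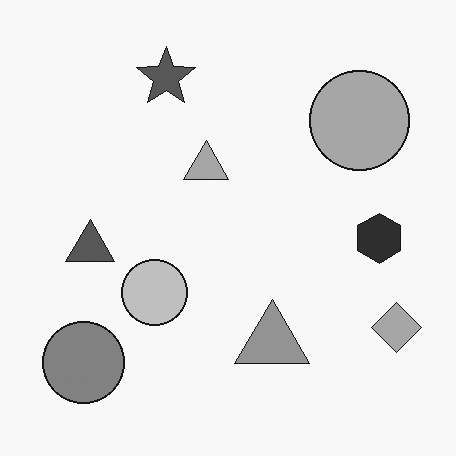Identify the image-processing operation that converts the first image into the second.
It was converted to grayscale.

All color is removed — every shape is now a shade of grey.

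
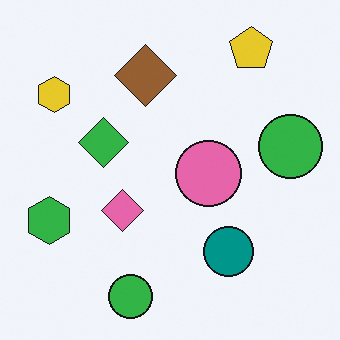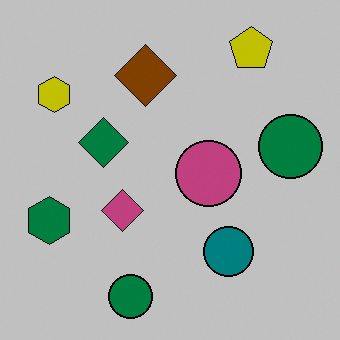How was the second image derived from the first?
It was aggressively posterized.

Each flat color has snapped to a coarser quantized level — most visibly, the near-white background has dropped to a flat grey.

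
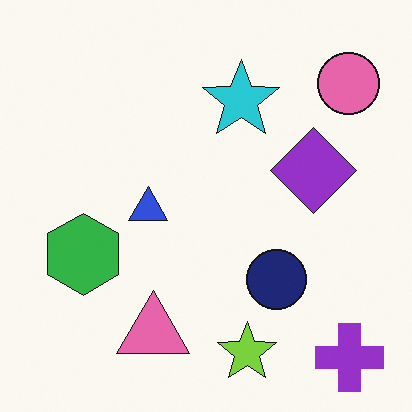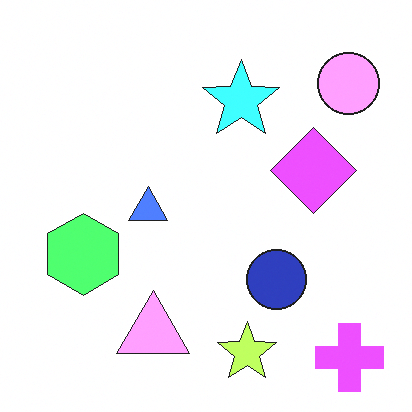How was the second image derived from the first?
The image was brightened a lot.

Every pixel — background and shapes alike — is uniformly brightened.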